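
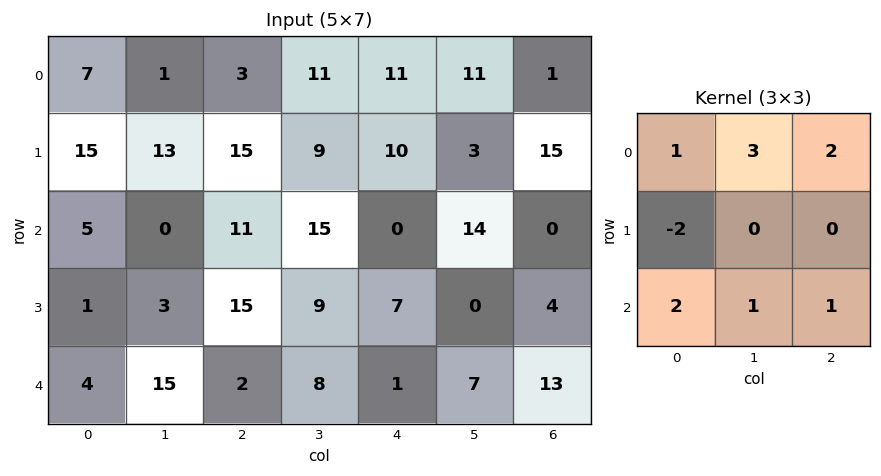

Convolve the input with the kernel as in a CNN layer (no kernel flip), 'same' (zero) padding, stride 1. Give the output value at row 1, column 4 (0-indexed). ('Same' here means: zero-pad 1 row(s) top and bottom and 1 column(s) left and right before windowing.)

The receptive field on the zero-padded input at this output position is [11 11 11 / 9 10 3 / 15 0 14]. Elementwise product with the kernel and sum: 11·1 + 11·3 + 11·2 + 9·-2 + 15·2 + 0·1 + 14·1.

92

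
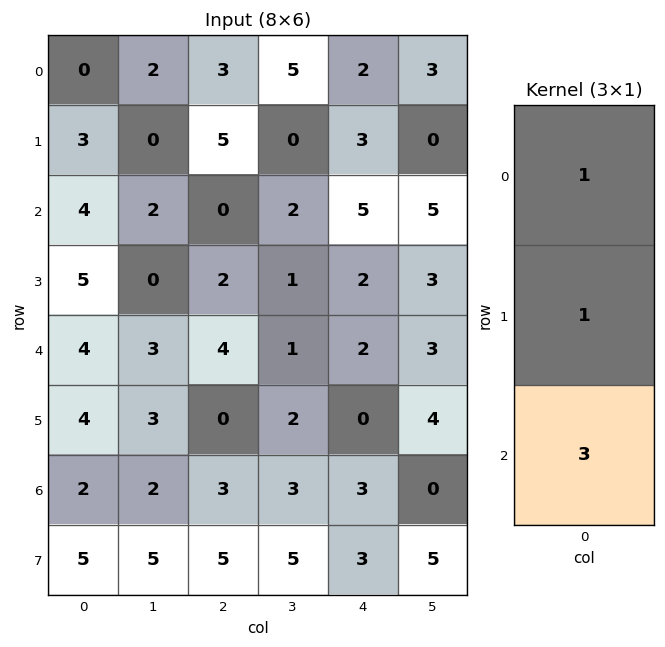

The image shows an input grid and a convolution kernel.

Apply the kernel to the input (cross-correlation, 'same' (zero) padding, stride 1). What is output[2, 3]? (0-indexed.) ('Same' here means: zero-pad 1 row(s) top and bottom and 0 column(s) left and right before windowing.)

5

The receptive field on the zero-padded input at this output position is [0 / 2 / 1]. Elementwise product with the kernel and sum: 0·1 + 2·1 + 1·3.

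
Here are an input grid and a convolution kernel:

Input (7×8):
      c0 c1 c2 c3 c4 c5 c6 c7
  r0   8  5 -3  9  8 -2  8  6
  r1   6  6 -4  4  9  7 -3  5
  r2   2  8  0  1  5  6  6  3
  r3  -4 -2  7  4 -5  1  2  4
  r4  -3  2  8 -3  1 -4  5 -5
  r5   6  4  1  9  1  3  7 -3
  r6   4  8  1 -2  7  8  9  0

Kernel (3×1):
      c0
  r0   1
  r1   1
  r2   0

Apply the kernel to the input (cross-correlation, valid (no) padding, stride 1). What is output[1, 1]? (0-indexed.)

The receptive field on the input at this output position is [6 / 8 / -2]. Elementwise product with the kernel and sum: 6·1 + 8·1.

14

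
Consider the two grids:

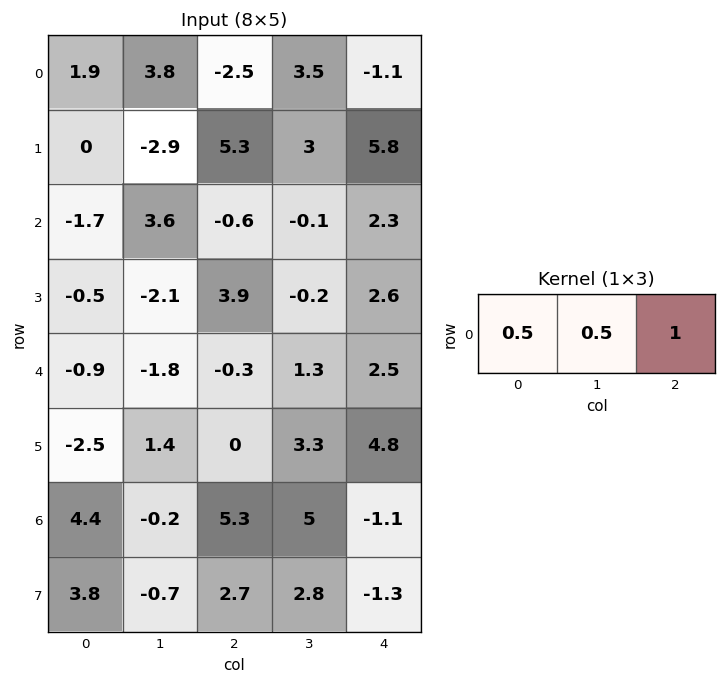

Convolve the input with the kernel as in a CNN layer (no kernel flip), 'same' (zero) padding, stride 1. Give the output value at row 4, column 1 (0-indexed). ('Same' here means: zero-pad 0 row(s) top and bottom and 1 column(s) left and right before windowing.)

-1.65

The receptive field on the zero-padded input at this output position is [-0.9 -1.8 -0.3]. Elementwise product with the kernel and sum: -0.9·0.5 + -1.8·0.5 + -0.3·1.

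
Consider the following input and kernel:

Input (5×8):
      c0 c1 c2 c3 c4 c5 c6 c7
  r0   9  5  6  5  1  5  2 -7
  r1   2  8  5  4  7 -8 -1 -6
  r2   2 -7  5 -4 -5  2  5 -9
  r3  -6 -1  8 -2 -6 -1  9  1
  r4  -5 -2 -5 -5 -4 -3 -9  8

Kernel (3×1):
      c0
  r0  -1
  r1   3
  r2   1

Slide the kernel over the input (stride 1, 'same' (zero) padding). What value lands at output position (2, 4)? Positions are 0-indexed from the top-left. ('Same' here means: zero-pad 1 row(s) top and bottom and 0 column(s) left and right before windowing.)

-28

The receptive field on the zero-padded input at this output position is [7 / -5 / -6]. Elementwise product with the kernel and sum: 7·-1 + -5·3 + -6·1.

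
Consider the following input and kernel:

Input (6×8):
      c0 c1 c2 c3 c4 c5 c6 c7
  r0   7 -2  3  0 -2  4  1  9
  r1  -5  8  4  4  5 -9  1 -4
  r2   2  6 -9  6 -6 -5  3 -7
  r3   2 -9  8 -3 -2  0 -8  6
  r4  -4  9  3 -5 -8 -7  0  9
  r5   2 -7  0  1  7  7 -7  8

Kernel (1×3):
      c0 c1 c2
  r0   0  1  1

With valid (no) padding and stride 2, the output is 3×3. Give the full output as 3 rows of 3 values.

1 -2 5
-3 0 -2
12 -13 -7

Output[0,0]: The receptive field on the input at this output position is [7 -2 3]. Elementwise product with the kernel and sum: -2·1 + 3·1.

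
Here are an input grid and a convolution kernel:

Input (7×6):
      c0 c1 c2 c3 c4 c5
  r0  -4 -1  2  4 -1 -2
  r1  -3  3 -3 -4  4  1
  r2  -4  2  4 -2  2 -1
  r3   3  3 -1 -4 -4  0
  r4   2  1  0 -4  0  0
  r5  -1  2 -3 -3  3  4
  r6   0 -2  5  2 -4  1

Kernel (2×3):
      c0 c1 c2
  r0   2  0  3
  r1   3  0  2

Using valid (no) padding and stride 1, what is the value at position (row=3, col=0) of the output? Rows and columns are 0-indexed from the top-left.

9

The receptive field on the input at this output position is [3 3 -1 / 2 1 0]. Elementwise product with the kernel and sum: 3·2 + -1·3 + 2·3 + 0·2.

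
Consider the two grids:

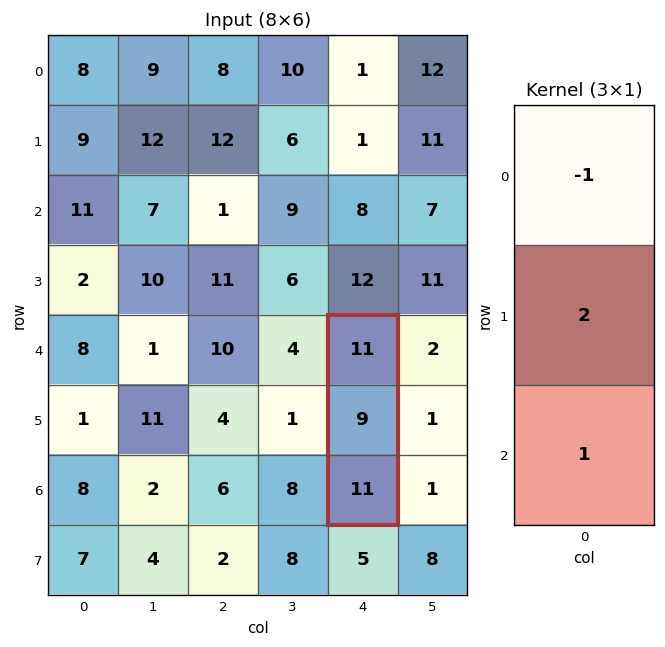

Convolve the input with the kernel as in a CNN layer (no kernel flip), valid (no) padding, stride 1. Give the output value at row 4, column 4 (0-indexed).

The receptive field on the input at this output position is [11 / 9 / 11]. Elementwise product with the kernel and sum: 11·-1 + 9·2 + 11·1.

18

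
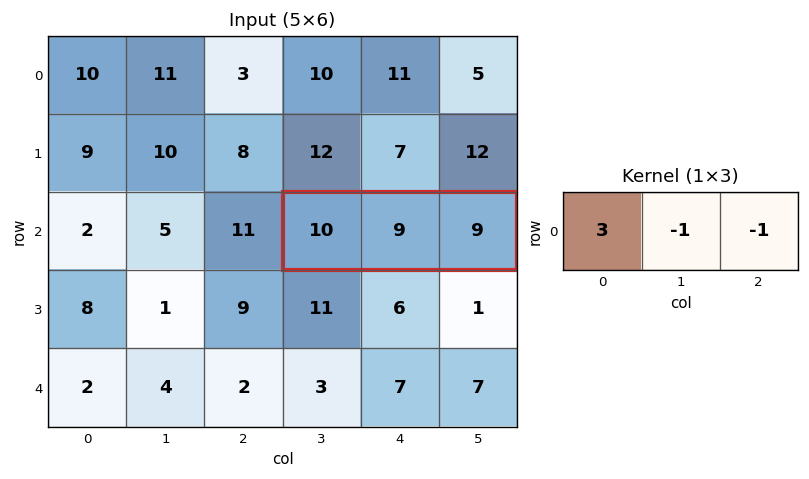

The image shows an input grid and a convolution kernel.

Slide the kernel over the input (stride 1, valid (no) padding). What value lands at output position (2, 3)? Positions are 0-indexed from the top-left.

12

The receptive field on the input at this output position is [10 9 9]. Elementwise product with the kernel and sum: 10·3 + 9·-1 + 9·-1.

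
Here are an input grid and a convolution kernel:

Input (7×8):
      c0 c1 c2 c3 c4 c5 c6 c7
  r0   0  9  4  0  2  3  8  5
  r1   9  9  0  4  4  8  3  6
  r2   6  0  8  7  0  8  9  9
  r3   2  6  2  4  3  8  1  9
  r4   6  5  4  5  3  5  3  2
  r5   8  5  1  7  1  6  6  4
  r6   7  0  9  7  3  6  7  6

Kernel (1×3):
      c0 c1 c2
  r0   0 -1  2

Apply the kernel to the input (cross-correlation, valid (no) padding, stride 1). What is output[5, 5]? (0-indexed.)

2

The receptive field on the input at this output position is [6 6 4]. Elementwise product with the kernel and sum: 6·-1 + 4·2.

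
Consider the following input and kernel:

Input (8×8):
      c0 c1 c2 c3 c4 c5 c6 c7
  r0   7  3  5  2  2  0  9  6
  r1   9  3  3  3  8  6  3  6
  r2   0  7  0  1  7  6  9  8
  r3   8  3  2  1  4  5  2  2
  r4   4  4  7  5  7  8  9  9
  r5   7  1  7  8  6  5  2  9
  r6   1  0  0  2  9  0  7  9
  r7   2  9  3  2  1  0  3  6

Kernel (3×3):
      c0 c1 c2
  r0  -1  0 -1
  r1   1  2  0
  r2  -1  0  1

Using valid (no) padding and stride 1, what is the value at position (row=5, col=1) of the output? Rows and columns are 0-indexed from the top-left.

-16

The receptive field on the input at this output position is [1 7 8 / 0 0 2 / 9 3 2]. Elementwise product with the kernel and sum: 1·-1 + 8·-1 + 0·1 + 0·2 + 9·-1 + 2·1.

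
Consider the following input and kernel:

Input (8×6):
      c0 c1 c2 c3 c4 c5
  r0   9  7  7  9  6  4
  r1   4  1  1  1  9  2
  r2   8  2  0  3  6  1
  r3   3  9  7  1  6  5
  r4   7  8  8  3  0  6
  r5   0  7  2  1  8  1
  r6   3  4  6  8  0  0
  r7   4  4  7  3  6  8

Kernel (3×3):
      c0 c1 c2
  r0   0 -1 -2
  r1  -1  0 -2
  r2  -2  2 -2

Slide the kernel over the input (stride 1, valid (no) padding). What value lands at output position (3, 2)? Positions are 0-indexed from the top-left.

The receptive field on the input at this output position is [7 1 6 / 8 3 0 / 2 1 8]. Elementwise product with the kernel and sum: 1·-1 + 6·-2 + 8·-1 + 0·-2 + 2·-2 + 1·2 + 8·-2.

-39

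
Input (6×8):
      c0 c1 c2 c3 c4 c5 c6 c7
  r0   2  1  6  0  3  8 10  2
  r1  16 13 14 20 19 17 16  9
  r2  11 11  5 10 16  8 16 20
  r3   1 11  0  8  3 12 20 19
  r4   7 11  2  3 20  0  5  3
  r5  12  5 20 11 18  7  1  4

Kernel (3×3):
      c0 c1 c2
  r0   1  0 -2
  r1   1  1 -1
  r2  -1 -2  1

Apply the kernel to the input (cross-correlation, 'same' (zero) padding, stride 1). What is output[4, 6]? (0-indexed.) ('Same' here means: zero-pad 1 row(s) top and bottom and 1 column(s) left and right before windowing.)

The receptive field on the zero-padded input at this output position is [12 20 19 / 0 5 3 / 7 1 4]. Elementwise product with the kernel and sum: 12·1 + 19·-2 + 0·1 + 5·1 + 3·-1 + 7·-1 + 1·-2 + 4·1.

-29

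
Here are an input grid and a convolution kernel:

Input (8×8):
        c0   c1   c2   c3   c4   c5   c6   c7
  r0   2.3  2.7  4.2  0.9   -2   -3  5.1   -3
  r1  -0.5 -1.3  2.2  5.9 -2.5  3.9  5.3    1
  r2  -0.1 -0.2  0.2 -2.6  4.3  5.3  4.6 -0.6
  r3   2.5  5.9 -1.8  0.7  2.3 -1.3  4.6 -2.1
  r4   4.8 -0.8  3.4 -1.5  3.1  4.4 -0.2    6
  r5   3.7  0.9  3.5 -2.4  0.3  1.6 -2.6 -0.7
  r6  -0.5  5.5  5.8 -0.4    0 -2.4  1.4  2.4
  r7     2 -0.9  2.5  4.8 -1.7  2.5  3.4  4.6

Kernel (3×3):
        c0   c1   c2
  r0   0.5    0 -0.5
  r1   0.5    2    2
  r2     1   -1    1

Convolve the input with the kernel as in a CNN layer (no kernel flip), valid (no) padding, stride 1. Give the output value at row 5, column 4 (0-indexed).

-1.35

The receptive field on the input at this output position is [0.3 1.6 -2.6 / 0 -2.4 1.4 / -1.7 2.5 3.4]. Elementwise product with the kernel and sum: 0.3·0.5 + -2.6·-0.5 + 0·0.5 + -2.4·2 + 1.4·2 + -1.7·1 + 2.5·-1 + 3.4·1.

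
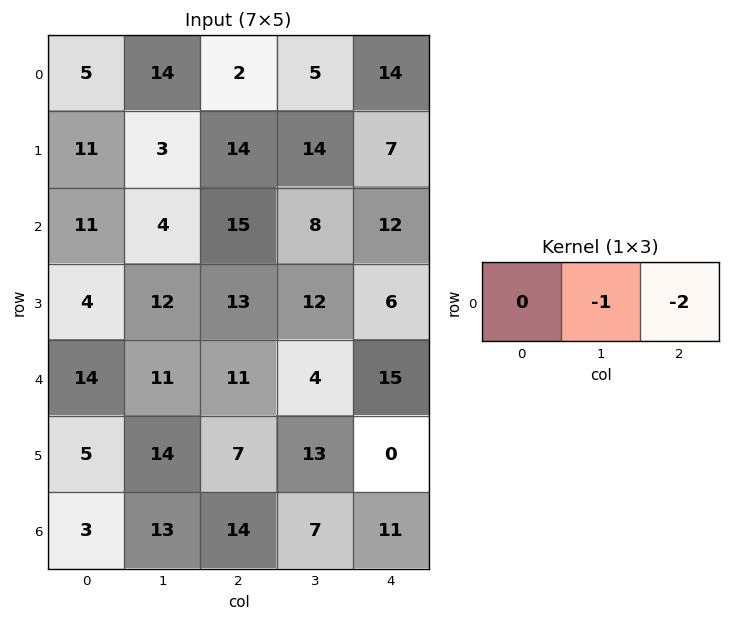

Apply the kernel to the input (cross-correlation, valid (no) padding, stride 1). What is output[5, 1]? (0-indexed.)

-33

The receptive field on the input at this output position is [14 7 13]. Elementwise product with the kernel and sum: 7·-1 + 13·-2.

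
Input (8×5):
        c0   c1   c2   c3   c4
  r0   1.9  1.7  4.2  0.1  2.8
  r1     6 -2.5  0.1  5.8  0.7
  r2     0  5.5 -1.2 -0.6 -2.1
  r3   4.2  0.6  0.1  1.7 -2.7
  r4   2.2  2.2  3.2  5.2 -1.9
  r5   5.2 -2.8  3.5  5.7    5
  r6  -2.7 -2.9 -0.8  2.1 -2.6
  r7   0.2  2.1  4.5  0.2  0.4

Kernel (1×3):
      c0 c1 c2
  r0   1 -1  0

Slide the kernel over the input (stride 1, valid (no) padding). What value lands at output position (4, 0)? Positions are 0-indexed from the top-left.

The receptive field on the input at this output position is [2.2 2.2 3.2]. Elementwise product with the kernel and sum: 2.2·1 + 2.2·-1.

0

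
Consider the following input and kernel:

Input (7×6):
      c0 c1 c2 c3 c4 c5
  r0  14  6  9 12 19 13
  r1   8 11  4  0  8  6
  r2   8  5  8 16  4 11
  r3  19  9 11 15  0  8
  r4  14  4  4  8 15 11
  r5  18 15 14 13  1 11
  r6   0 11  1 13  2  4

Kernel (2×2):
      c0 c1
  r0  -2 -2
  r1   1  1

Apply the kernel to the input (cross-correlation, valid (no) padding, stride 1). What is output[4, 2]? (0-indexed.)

3

The receptive field on the input at this output position is [4 8 / 14 13]. Elementwise product with the kernel and sum: 4·-2 + 8·-2 + 14·1 + 13·1.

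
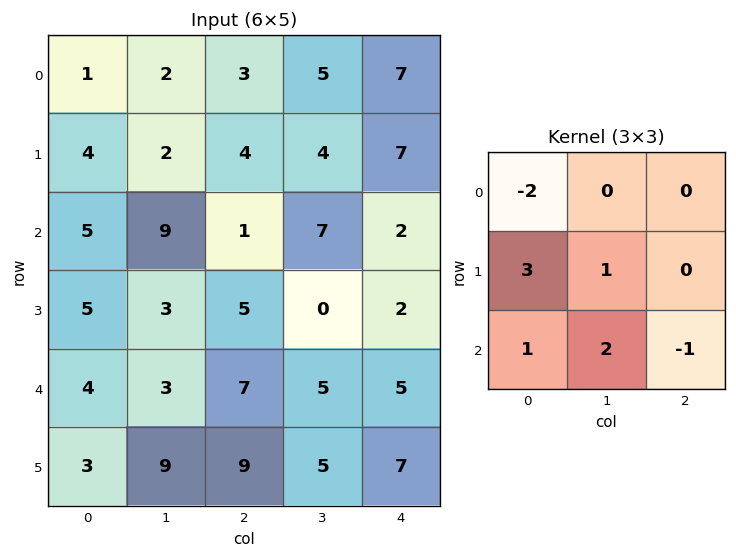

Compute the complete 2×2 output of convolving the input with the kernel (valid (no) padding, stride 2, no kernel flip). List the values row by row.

34 23
11 25

Output[0,0]: The receptive field on the input at this output position is [1 2 3 / 4 2 4 / 5 9 1]. Elementwise product with the kernel and sum: 1·-2 + 4·3 + 2·1 + 5·1 + 9·2 + 1·-1.
Output[0,1]: The receptive field on the input at this output position is [3 5 7 / 4 4 7 / 1 7 2]. Elementwise product with the kernel and sum: 3·-2 + 4·3 + 4·1 + 1·1 + 7·2 + 2·-1.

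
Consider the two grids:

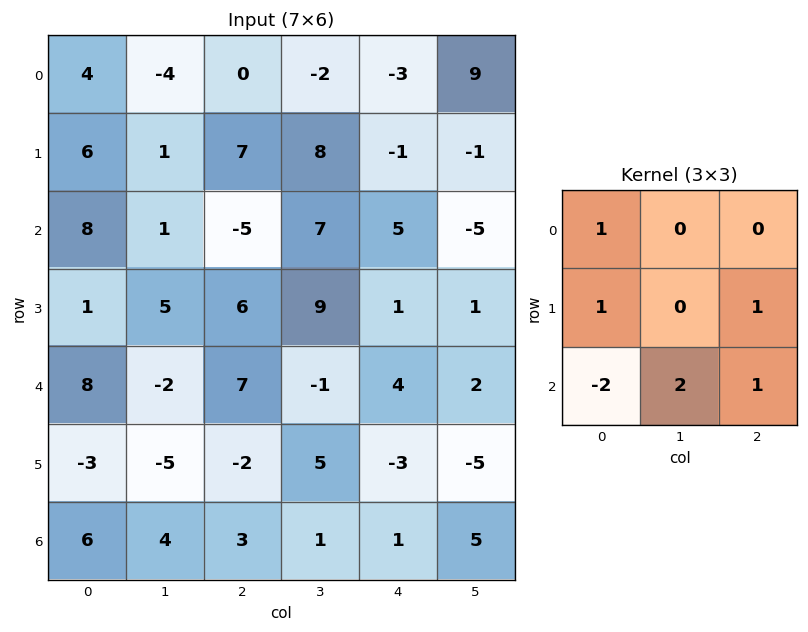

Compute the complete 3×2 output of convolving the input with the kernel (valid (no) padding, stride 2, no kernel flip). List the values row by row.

-2 35
2 -10
2 -1

Output[0,0]: The receptive field on the input at this output position is [4 -4 0 / 6 1 7 / 8 1 -5]. Elementwise product with the kernel and sum: 4·1 + 6·1 + 7·1 + 8·-2 + 1·2 + -5·1.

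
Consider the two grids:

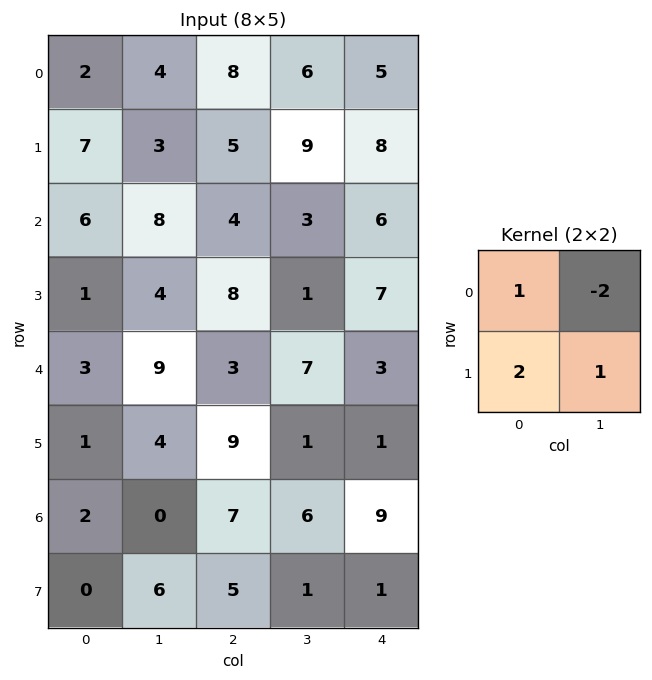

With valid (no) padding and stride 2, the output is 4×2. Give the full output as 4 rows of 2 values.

Output[0,0]: The receptive field on the input at this output position is [2 4 / 7 3]. Elementwise product with the kernel and sum: 2·1 + 4·-2 + 7·2 + 3·1.
Output[0,1]: The receptive field on the input at this output position is [8 6 / 5 9]. Elementwise product with the kernel and sum: 8·1 + 6·-2 + 5·2 + 9·1.

11 15
-4 15
-9 8
8 6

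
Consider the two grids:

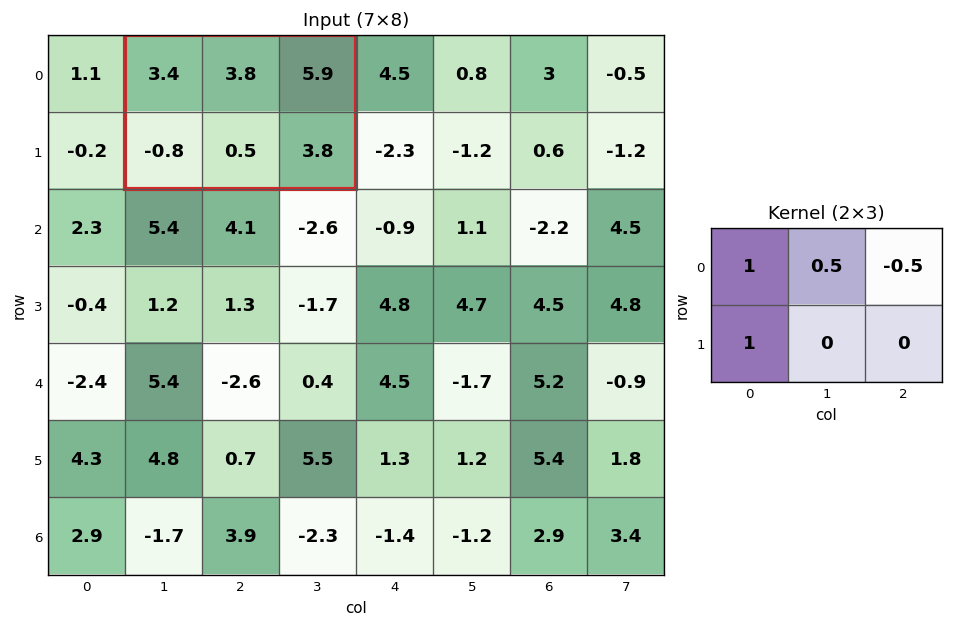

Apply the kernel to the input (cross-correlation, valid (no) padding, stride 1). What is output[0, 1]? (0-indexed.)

The receptive field on the input at this output position is [3.4 3.8 5.9 / -0.8 0.5 3.8]. Elementwise product with the kernel and sum: 3.4·1 + 3.8·0.5 + 5.9·-0.5 + -0.8·1.

1.55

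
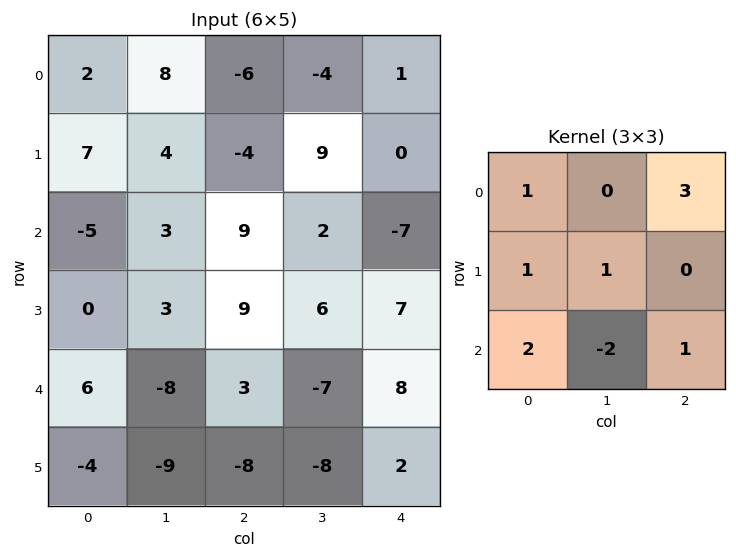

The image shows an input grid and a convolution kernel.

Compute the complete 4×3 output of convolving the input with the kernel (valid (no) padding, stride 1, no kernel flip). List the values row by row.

Output[0,0]: The receptive field on the input at this output position is [2 8 -6 / 7 4 -4 / -5 3 9]. Elementwise product with the kernel and sum: 2·1 + -6·3 + 7·1 + 4·1 + -5·2 + 3·-2 + 9·1.

-12 -14 9
-4 37 20
56 -8 31
27 6 28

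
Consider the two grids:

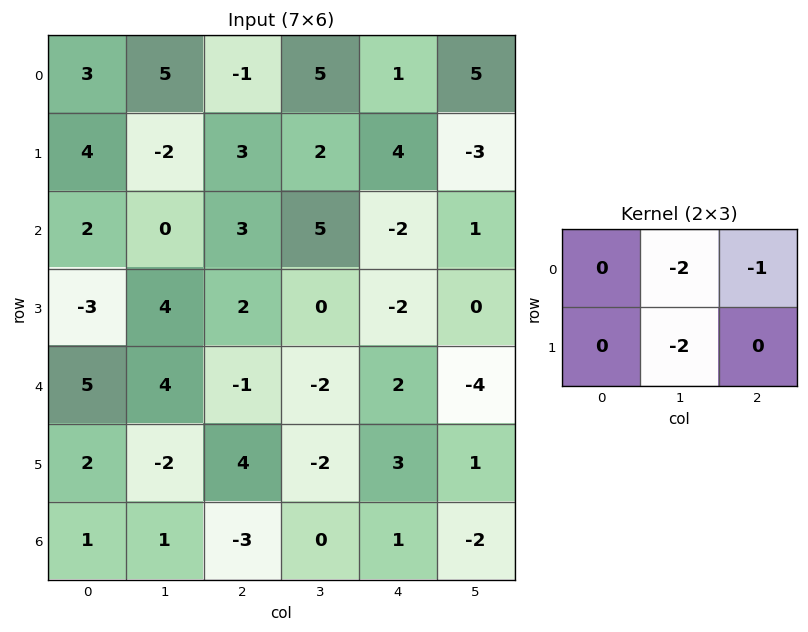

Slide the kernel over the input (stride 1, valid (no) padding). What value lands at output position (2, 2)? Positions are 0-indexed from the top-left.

The receptive field on the input at this output position is [3 5 -2 / 2 0 -2]. Elementwise product with the kernel and sum: 5·-2 + -2·-1 + 0·-2.

-8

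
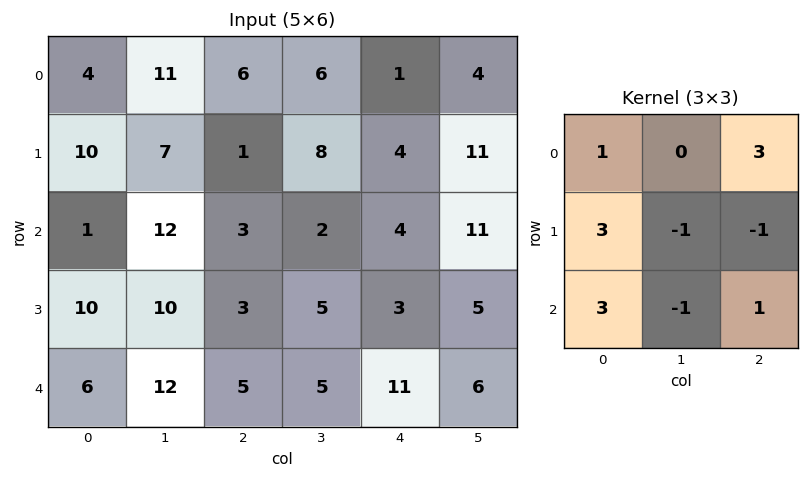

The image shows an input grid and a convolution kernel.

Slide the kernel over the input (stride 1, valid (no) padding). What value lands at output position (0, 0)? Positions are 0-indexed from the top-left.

The receptive field on the input at this output position is [4 11 6 / 10 7 1 / 1 12 3]. Elementwise product with the kernel and sum: 4·1 + 6·3 + 10·3 + 7·-1 + 1·-1 + 1·3 + 12·-1 + 3·1.

38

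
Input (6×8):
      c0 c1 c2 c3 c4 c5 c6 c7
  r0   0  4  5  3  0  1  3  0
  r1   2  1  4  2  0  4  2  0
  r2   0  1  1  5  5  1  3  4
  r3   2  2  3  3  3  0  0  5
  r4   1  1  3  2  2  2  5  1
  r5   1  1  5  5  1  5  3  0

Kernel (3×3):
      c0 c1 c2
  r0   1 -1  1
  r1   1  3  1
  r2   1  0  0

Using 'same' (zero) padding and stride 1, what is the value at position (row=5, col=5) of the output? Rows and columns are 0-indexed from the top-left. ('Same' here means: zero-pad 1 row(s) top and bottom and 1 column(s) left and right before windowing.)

The receptive field on the zero-padded input at this output position is [2 2 5 / 1 5 3 / 0 0 0]. Elementwise product with the kernel and sum: 2·1 + 2·-1 + 5·1 + 1·1 + 5·3 + 3·1 + 0·1.

24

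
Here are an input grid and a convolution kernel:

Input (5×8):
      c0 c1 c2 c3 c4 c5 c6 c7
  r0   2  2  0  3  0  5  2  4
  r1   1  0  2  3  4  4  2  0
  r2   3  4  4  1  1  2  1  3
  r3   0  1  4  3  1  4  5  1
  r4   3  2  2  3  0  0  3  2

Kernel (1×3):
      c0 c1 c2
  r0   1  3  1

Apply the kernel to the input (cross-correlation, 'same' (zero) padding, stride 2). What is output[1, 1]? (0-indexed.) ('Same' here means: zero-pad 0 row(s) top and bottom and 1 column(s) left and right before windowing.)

17

The receptive field on the zero-padded input at this output position is [4 4 1]. Elementwise product with the kernel and sum: 4·1 + 4·3 + 1·1.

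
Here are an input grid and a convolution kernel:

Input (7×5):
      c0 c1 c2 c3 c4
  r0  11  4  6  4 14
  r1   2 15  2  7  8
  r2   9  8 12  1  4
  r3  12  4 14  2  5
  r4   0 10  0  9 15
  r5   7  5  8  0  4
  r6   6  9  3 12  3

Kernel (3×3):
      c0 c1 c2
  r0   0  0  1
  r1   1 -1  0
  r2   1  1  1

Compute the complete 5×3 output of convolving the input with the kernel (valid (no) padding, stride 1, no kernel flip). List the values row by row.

Output[0,0]: The receptive field on the input at this output position is [11 4 6 / 2 15 2 / 9 8 12]. Elementwise product with the kernel and sum: 6·1 + 2·1 + 15·-1 + 9·1 + 8·1 + 12·1.
Output[0,1]: The receptive field on the input at this output position is [4 6 4 / 15 2 7 / 8 12 1]. Elementwise product with the kernel and sum: 4·1 + 15·1 + 2·-1 + 8·1 + 12·1 + 1·1.

22 38 26
33 23 40
30 10 40
24 25 8
20 30 41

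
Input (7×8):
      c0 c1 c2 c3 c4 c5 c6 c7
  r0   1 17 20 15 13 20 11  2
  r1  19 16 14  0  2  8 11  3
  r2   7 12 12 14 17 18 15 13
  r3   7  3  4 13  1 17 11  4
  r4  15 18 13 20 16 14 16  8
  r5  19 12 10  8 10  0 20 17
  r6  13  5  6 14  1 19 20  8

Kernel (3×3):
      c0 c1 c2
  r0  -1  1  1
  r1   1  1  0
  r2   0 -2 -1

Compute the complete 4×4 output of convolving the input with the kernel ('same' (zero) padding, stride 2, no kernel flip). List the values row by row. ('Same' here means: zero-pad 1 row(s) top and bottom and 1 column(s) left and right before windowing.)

-53 9 16 6
25 1 22 13
-25 17 21 -29
44 17 17 76

Output[0,0]: The receptive field on the zero-padded input at this output position is [0 0 0 / 0 1 17 / 0 19 16]. Elementwise product with the kernel and sum: 0·-1 + 0·1 + 0·1 + 0·1 + 1·1 + 19·-2 + 16·-1.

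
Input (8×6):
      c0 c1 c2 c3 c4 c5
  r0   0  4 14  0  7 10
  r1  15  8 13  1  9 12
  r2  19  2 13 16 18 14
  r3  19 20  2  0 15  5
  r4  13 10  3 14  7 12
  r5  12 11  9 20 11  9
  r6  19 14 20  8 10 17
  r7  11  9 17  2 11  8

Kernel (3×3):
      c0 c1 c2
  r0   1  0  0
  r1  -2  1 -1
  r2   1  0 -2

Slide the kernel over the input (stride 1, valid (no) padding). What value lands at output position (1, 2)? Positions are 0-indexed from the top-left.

The receptive field on the input at this output position is [13 1 9 / 13 16 18 / 2 0 15]. Elementwise product with the kernel and sum: 13·1 + 13·-2 + 16·1 + 18·-1 + 2·1 + 15·-2.

-43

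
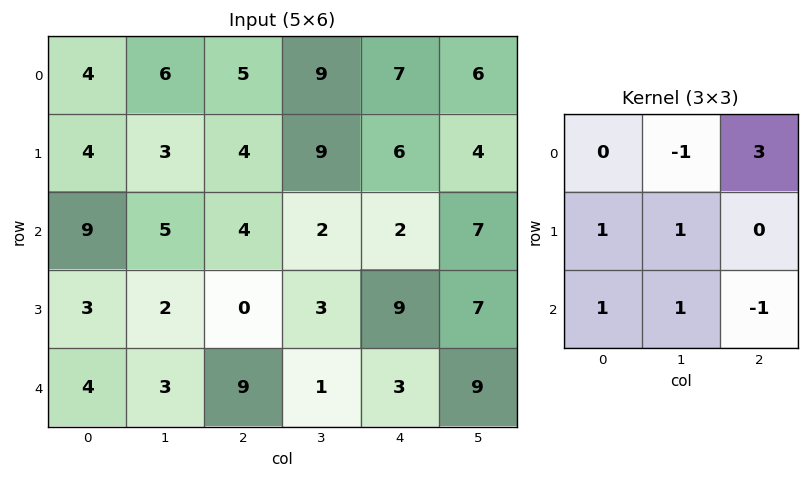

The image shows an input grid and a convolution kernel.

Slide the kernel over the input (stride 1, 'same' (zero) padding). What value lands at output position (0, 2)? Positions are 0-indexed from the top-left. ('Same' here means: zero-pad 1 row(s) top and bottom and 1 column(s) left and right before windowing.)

The receptive field on the zero-padded input at this output position is [0 0 0 / 6 5 9 / 3 4 9]. Elementwise product with the kernel and sum: 0·-1 + 0·3 + 6·1 + 5·1 + 3·1 + 4·1 + 9·-1.

9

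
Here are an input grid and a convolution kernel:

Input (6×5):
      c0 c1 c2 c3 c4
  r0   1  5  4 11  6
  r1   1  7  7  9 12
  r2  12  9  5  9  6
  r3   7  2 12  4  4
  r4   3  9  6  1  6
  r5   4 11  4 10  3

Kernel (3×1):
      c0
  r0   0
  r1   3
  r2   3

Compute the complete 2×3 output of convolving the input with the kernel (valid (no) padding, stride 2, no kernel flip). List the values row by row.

Output[0,0]: The receptive field on the input at this output position is [1 / 1 / 12]. Elementwise product with the kernel and sum: 1·3 + 12·3.
Output[0,1]: The receptive field on the input at this output position is [4 / 7 / 5]. Elementwise product with the kernel and sum: 7·3 + 5·3.

39 36 54
30 54 30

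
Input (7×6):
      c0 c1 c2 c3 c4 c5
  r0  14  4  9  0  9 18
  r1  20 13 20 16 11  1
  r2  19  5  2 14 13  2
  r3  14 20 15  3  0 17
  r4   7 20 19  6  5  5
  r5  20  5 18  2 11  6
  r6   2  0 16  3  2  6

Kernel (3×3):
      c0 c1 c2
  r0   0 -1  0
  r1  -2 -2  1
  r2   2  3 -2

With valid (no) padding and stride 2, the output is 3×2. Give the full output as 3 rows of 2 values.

-1 -41
-22 -4
-80 2

Output[0,0]: The receptive field on the input at this output position is [14 4 9 / 20 13 20 / 19 5 2]. Elementwise product with the kernel and sum: 4·-1 + 20·-2 + 13·-2 + 20·1 + 19·2 + 5·3 + 2·-2.
Output[0,1]: The receptive field on the input at this output position is [9 0 9 / 20 16 11 / 2 14 13]. Elementwise product with the kernel and sum: 0·-1 + 20·-2 + 16·-2 + 11·1 + 2·2 + 14·3 + 13·-2.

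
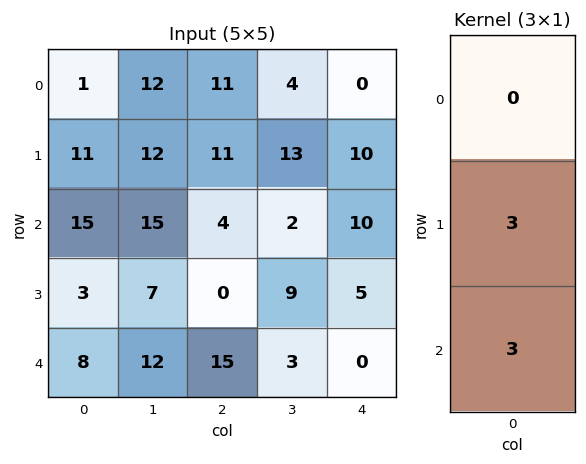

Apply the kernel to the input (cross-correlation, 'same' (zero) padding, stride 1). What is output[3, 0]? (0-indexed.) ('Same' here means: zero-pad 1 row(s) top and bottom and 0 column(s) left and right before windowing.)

33

The receptive field on the zero-padded input at this output position is [15 / 3 / 8]. Elementwise product with the kernel and sum: 3·3 + 8·3.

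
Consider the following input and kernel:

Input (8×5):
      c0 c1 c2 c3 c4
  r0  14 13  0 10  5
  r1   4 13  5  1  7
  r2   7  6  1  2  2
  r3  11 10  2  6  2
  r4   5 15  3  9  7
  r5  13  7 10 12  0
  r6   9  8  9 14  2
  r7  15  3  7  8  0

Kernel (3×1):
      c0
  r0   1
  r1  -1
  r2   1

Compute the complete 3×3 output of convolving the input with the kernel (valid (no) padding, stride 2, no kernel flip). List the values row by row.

Output[0,0]: The receptive field on the input at this output position is [14 / 4 / 7]. Elementwise product with the kernel and sum: 14·1 + 4·-1 + 7·1.

17 -4 0
1 2 7
1 2 9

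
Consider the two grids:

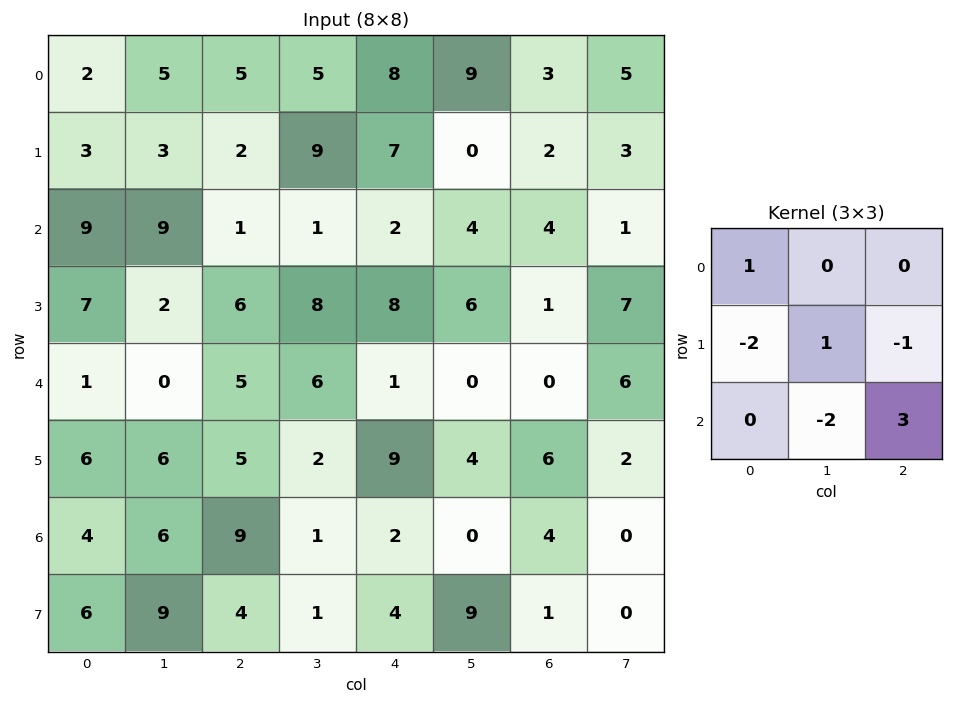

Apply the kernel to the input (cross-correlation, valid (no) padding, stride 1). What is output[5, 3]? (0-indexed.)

The receptive field on the input at this output position is [2 9 4 / 1 2 0 / 1 4 9]. Elementwise product with the kernel and sum: 2·1 + 1·-2 + 2·1 + 0·-1 + 4·-2 + 9·3.

21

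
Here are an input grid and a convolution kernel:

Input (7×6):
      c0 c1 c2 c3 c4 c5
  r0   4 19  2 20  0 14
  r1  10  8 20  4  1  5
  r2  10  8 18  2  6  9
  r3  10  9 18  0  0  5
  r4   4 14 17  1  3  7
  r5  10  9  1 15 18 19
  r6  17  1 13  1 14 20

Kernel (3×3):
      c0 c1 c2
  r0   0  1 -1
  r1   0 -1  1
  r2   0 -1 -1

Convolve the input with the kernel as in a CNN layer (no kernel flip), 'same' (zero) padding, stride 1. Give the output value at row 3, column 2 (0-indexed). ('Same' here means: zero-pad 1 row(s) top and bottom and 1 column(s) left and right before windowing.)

-20

The receptive field on the zero-padded input at this output position is [8 18 2 / 9 18 0 / 14 17 1]. Elementwise product with the kernel and sum: 18·1 + 2·-1 + 18·-1 + 0·1 + 17·-1 + 1·-1.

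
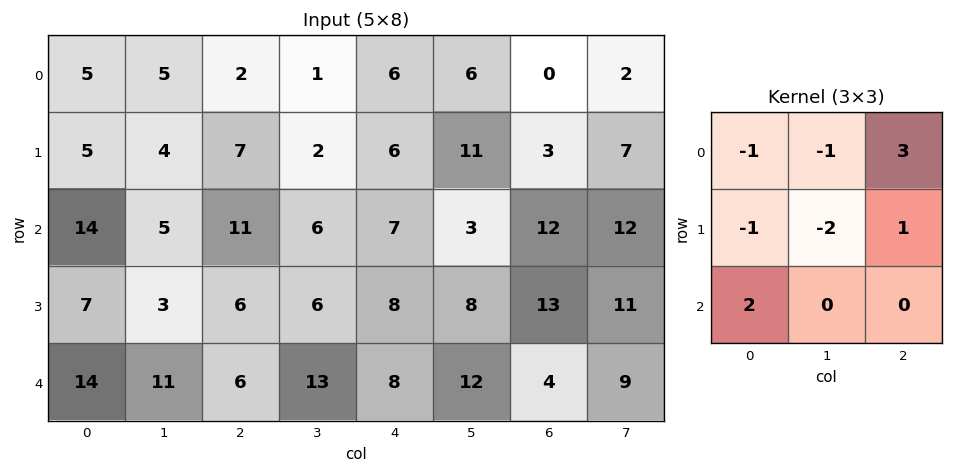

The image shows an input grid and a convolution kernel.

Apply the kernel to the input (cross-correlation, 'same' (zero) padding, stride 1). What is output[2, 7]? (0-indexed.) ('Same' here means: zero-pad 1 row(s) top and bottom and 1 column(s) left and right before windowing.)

The receptive field on the zero-padded input at this output position is [3 7 0 / 12 12 0 / 13 11 0]. Elementwise product with the kernel and sum: 3·-1 + 7·-1 + 0·3 + 12·-1 + 12·-2 + 0·1 + 13·2.

-20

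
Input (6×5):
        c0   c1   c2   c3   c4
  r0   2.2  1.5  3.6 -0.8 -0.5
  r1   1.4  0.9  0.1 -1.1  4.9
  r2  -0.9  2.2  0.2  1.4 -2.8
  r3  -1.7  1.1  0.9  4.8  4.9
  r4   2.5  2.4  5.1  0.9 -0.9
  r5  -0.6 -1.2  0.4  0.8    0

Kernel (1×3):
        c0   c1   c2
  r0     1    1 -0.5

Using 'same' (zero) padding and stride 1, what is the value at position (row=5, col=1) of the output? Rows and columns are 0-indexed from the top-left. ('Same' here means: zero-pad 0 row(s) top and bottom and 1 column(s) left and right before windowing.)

-2

The receptive field on the zero-padded input at this output position is [-0.6 -1.2 0.4]. Elementwise product with the kernel and sum: -0.6·1 + -1.2·1 + 0.4·-0.5.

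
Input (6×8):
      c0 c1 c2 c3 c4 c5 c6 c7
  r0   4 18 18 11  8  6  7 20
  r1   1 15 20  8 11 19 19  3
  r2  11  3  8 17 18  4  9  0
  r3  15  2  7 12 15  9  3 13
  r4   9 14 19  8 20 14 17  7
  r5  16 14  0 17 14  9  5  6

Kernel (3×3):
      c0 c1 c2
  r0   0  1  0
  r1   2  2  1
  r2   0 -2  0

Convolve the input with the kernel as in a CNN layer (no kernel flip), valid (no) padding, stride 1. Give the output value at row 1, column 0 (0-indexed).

47

The receptive field on the input at this output position is [1 15 20 / 11 3 8 / 15 2 7]. Elementwise product with the kernel and sum: 15·1 + 11·2 + 3·2 + 8·1 + 2·-2.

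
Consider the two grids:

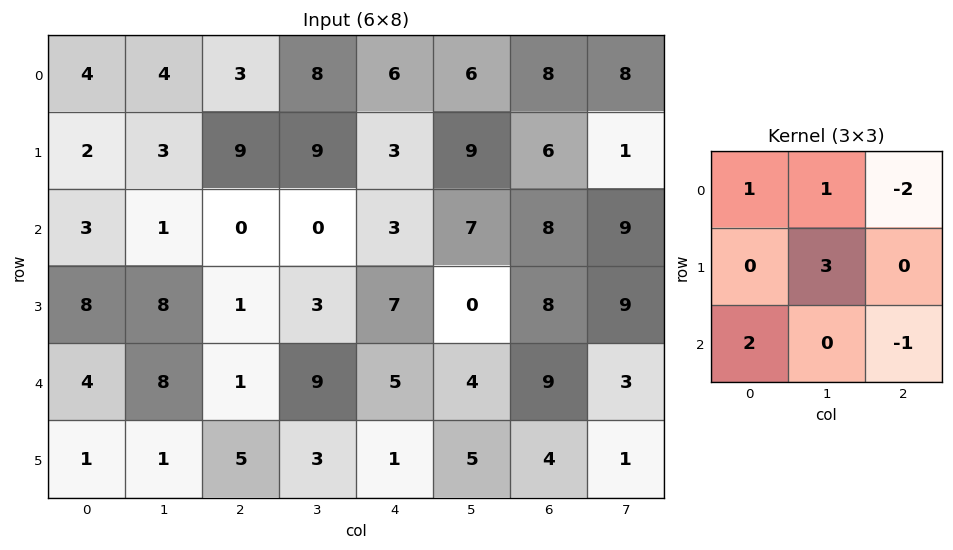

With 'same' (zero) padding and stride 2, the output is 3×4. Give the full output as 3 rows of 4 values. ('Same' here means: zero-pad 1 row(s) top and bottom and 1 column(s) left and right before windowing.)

Output[0,0]: The receptive field on the zero-padded input at this output position is [0 0 0 / 0 4 4 / 0 2 3]. Elementwise product with the kernel and sum: 0·1 + 0·1 + 0·-2 + 4·3 + 0·2 + 3·-1.
Output[0,1]: The receptive field on the zero-padded input at this output position is [0 0 0 / 4 3 8 / 3 9 9]. Elementwise product with the kernel and sum: 0·1 + 0·1 + 0·-2 + 3·3 + 3·2 + 9·-1.

9 6 27 41
-3 7 9 28
3 5 26 26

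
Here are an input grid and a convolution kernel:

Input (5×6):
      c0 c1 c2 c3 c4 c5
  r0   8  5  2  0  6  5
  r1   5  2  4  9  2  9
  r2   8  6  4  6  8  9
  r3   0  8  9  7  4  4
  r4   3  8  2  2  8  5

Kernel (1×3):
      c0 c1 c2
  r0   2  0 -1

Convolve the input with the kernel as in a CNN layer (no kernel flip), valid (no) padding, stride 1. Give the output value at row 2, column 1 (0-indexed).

6

The receptive field on the input at this output position is [6 4 6]. Elementwise product with the kernel and sum: 6·2 + 6·-1.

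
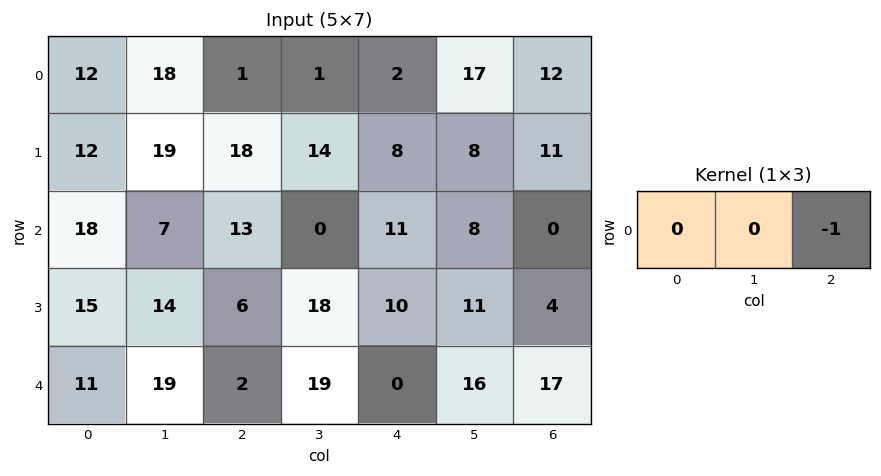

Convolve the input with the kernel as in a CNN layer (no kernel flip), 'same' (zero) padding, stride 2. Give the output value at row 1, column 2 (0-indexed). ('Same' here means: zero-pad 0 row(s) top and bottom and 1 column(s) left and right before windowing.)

-8

The receptive field on the zero-padded input at this output position is [0 11 8]. Elementwise product with the kernel and sum: 8·-1.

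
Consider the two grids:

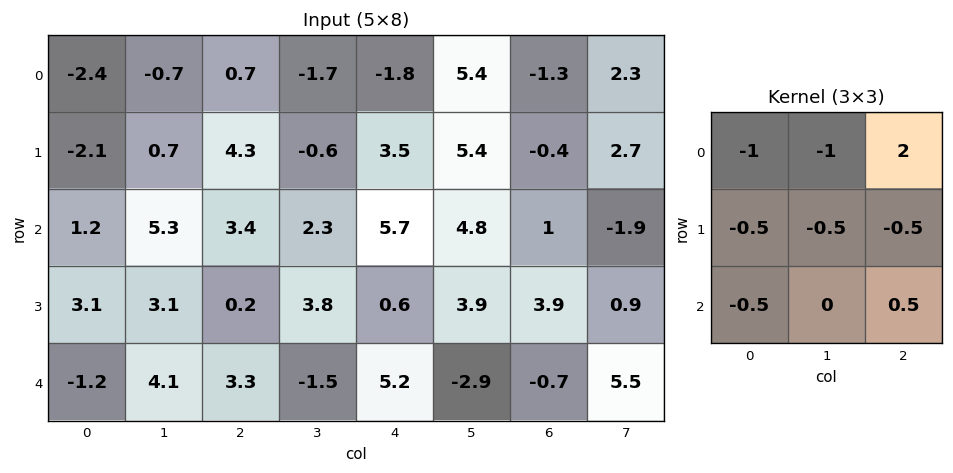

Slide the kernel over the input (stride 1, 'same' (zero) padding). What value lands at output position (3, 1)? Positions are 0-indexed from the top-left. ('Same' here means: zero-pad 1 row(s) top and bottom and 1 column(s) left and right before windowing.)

The receptive field on the zero-padded input at this output position is [1.2 5.3 3.4 / 3.1 3.1 0.2 / -1.2 4.1 3.3]. Elementwise product with the kernel and sum: 1.2·-1 + 5.3·-1 + 3.4·2 + 3.1·-0.5 + 3.1·-0.5 + 0.2·-0.5 + -1.2·-0.5 + 3.3·0.5.

-0.65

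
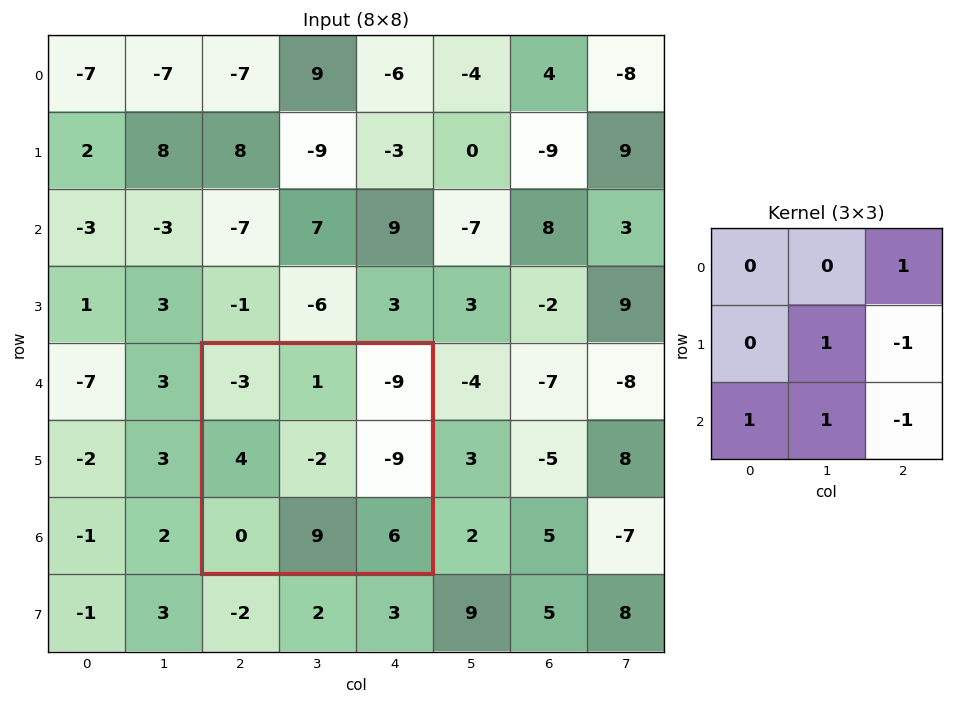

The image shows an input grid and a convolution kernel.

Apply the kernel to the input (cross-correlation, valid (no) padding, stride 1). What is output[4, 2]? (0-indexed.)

1

The receptive field on the input at this output position is [-3 1 -9 / 4 -2 -9 / 0 9 6]. Elementwise product with the kernel and sum: -9·1 + -2·1 + -9·-1 + 0·1 + 9·1 + 6·-1.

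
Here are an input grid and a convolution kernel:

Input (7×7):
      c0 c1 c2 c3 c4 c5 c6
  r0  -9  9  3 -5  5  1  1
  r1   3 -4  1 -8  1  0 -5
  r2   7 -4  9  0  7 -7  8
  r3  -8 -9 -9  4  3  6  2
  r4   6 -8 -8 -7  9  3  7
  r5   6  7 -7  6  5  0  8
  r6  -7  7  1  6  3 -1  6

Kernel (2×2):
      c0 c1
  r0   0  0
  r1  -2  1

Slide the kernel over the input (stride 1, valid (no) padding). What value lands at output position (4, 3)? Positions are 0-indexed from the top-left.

-7

The receptive field on the input at this output position is [-7 9 / 6 5]. Elementwise product with the kernel and sum: 6·-2 + 5·1.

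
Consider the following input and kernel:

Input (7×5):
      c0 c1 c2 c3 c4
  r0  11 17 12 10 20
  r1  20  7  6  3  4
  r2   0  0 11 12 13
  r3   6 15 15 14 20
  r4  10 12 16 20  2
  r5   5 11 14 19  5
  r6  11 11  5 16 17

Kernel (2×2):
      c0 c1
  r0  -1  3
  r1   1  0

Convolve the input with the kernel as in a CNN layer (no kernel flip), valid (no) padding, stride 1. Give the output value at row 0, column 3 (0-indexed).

53

The receptive field on the input at this output position is [10 20 / 3 4]. Elementwise product with the kernel and sum: 10·-1 + 20·3 + 3·1.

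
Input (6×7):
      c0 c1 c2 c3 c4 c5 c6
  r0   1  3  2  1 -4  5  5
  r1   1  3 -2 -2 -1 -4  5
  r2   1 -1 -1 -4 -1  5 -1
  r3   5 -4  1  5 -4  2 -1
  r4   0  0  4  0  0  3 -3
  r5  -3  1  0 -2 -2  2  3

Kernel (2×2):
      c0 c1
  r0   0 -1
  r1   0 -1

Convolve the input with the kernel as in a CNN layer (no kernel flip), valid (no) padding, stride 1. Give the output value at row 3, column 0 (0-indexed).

4

The receptive field on the input at this output position is [5 -4 / 0 0]. Elementwise product with the kernel and sum: -4·-1 + 0·-1.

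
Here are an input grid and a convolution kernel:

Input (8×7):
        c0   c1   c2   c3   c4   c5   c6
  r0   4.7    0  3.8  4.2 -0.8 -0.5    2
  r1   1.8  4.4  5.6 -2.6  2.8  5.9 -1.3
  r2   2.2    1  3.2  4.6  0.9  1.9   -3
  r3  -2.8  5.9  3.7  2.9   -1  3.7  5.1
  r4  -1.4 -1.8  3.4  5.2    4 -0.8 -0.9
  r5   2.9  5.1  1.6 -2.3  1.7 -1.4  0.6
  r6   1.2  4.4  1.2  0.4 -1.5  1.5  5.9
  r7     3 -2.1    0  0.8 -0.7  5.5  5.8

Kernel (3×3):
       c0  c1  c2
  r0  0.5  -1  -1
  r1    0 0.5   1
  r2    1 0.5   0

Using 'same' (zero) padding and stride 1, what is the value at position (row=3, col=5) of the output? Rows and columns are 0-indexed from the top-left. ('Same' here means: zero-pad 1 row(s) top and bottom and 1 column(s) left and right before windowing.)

12.1

The receptive field on the zero-padded input at this output position is [0.9 1.9 -3 / -1 3.7 5.1 / 4 -0.8 -0.9]. Elementwise product with the kernel and sum: 0.9·0.5 + 1.9·-1 + -3·-1 + 3.7·0.5 + 5.1·1 + 4·1 + -0.8·0.5.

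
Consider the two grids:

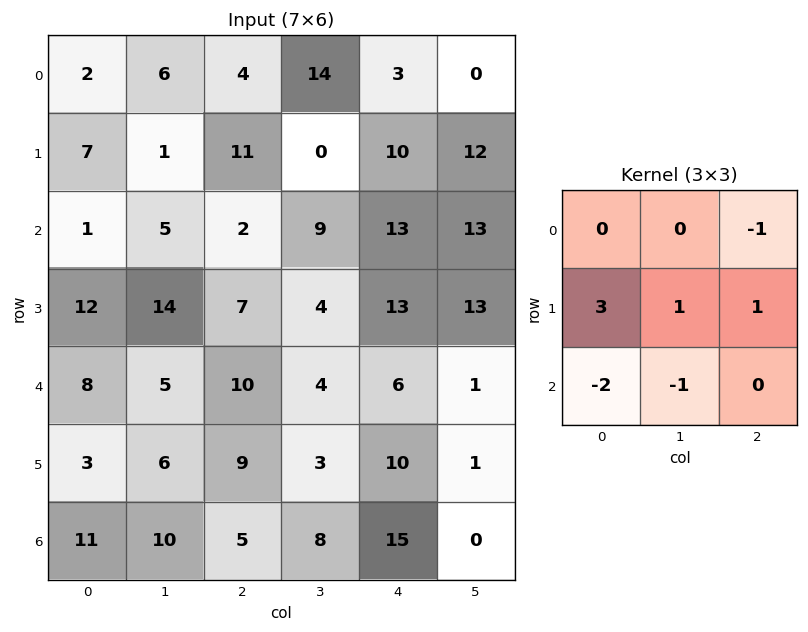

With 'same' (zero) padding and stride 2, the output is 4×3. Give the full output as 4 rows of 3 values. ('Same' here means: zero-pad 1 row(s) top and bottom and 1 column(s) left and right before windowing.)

Output[0,0]: The receptive field on the zero-padded input at this output position is [0 0 0 / 0 2 6 / 0 7 1]. Elementwise product with the kernel and sum: 0·-1 + 0·3 + 2·1 + 6·1 + 0·-2 + 7·-1.

1 23 35
-7 -9 20
-4 4 -10
15 40 38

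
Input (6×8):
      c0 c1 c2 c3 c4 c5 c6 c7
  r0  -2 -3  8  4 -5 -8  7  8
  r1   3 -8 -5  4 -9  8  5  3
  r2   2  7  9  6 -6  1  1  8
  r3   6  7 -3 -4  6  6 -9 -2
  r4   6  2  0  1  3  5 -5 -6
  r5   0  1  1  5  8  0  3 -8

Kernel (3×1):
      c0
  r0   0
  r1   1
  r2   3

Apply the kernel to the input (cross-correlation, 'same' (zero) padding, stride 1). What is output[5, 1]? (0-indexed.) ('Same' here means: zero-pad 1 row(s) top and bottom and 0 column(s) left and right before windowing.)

1

The receptive field on the zero-padded input at this output position is [2 / 1 / 0]. Elementwise product with the kernel and sum: 1·1 + 0·3.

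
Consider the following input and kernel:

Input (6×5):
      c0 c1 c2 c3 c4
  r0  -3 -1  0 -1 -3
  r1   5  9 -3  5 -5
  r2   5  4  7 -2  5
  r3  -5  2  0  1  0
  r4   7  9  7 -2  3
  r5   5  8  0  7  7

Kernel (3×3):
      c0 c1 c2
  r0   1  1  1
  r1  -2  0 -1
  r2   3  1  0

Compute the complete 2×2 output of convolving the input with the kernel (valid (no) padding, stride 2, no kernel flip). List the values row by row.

Output[0,0]: The receptive field on the input at this output position is [-3 -1 0 / 5 9 -3 / 5 4 7]. Elementwise product with the kernel and sum: -3·1 + -1·1 + 0·1 + 5·-2 + -3·-1 + 5·3 + 4·1.

8 26
56 29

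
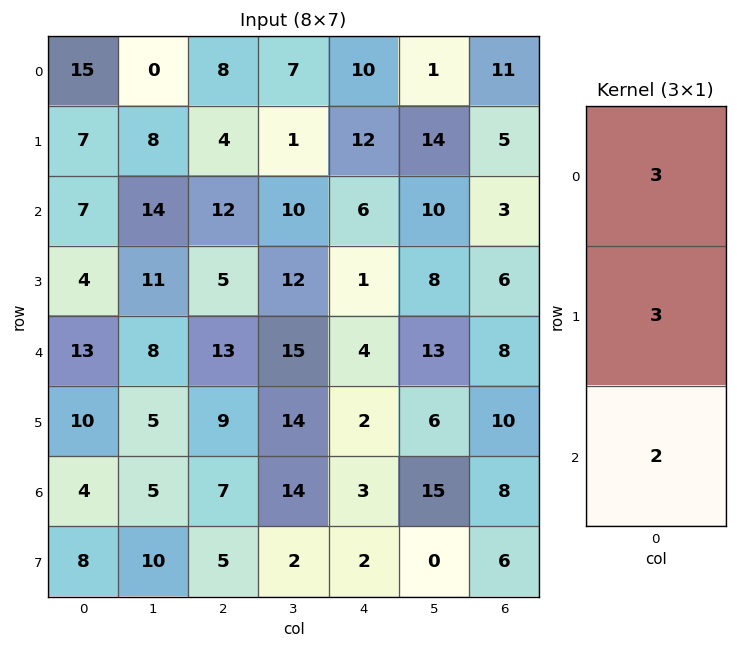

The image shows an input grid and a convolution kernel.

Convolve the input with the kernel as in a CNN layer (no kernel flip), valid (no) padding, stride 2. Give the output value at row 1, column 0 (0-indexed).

The receptive field on the input at this output position is [7 / 4 / 13]. Elementwise product with the kernel and sum: 7·3 + 4·3 + 13·2.

59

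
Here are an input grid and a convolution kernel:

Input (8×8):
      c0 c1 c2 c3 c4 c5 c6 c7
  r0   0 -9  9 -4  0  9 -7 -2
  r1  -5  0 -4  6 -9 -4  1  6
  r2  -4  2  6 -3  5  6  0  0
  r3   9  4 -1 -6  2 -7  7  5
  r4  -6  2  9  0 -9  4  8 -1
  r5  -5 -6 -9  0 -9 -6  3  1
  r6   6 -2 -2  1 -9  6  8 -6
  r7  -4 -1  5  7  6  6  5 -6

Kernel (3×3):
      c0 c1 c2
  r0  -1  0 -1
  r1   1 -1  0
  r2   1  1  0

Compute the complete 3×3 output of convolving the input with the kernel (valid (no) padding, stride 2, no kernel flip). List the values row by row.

-16 -16 13
-1 3 -1
2 -10 -5

Output[0,0]: The receptive field on the input at this output position is [0 -9 9 / -5 0 -4 / -4 2 6]. Elementwise product with the kernel and sum: 0·-1 + 9·-1 + -5·1 + 0·-1 + -4·1 + 2·1.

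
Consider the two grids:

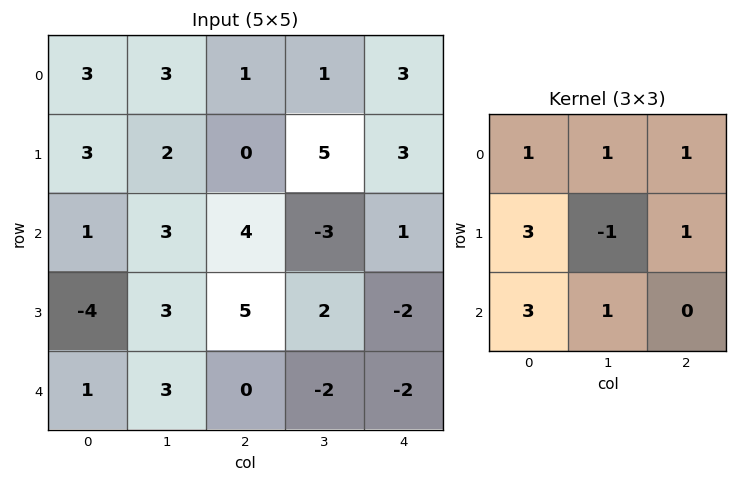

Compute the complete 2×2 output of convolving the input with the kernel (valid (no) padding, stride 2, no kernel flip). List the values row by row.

20 12
4 11

Output[0,0]: The receptive field on the input at this output position is [3 3 1 / 3 2 0 / 1 3 4]. Elementwise product with the kernel and sum: 3·1 + 3·1 + 1·1 + 3·3 + 2·-1 + 0·1 + 1·3 + 3·1.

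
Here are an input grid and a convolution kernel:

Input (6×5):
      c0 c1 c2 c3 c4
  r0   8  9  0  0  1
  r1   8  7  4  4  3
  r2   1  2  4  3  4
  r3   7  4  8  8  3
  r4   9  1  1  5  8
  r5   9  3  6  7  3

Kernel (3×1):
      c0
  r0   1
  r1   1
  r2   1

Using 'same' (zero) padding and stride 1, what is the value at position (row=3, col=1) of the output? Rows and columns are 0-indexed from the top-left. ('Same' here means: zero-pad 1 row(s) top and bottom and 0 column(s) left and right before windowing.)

The receptive field on the zero-padded input at this output position is [2 / 4 / 1]. Elementwise product with the kernel and sum: 2·1 + 4·1 + 1·1.

7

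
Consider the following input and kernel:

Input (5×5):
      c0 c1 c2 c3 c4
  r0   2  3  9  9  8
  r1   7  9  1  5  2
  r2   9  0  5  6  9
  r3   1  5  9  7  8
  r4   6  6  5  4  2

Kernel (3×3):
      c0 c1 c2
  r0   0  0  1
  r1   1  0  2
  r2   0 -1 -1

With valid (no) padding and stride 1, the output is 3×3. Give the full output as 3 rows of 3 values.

13 17 -2
6 1 10
13 16 28

Output[0,0]: The receptive field on the input at this output position is [2 3 9 / 7 9 1 / 9 0 5]. Elementwise product with the kernel and sum: 9·1 + 7·1 + 1·2 + 0·-1 + 5·-1.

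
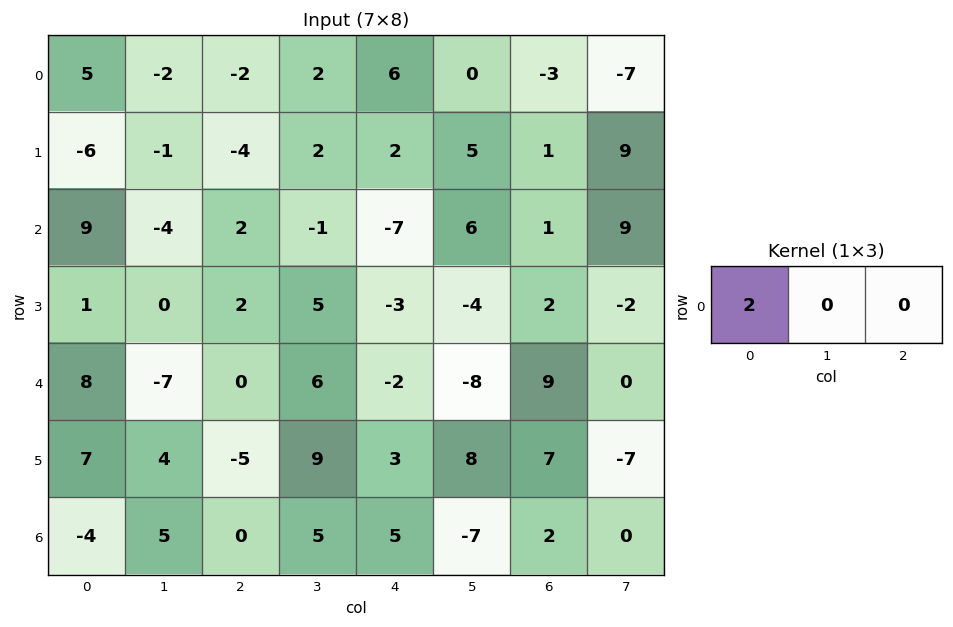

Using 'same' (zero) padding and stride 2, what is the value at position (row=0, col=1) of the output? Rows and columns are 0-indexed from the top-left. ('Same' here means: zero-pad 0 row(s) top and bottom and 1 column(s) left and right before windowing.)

-4

The receptive field on the zero-padded input at this output position is [-2 -2 2]. Elementwise product with the kernel and sum: -2·2.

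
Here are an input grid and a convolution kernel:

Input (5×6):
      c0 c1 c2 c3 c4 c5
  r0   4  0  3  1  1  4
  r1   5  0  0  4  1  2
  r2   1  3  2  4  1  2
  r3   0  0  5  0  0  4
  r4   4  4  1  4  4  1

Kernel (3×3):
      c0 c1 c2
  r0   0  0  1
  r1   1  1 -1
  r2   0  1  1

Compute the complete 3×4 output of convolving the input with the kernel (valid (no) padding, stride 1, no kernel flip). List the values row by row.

13 3 9 10
7 10 6 9
2 14 14 3

Output[0,0]: The receptive field on the input at this output position is [4 0 3 / 5 0 0 / 1 3 2]. Elementwise product with the kernel and sum: 3·1 + 5·1 + 0·1 + 0·-1 + 3·1 + 2·1.
Output[0,1]: The receptive field on the input at this output position is [0 3 1 / 0 0 4 / 3 2 4]. Elementwise product with the kernel and sum: 1·1 + 0·1 + 0·1 + 4·-1 + 2·1 + 4·1.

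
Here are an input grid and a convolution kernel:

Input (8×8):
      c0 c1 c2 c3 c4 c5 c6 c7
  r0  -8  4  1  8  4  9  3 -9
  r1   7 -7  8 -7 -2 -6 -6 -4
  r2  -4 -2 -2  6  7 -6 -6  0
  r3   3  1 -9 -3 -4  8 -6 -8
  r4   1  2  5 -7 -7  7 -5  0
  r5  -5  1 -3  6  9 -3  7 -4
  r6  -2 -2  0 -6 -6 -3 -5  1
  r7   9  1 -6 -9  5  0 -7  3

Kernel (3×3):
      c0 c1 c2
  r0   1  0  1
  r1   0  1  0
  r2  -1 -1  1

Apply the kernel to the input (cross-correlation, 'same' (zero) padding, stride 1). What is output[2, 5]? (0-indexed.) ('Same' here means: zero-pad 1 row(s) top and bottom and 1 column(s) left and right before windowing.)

The receptive field on the zero-padded input at this output position is [-2 -6 -6 / 7 -6 -6 / -4 8 -6]. Elementwise product with the kernel and sum: -2·1 + -6·1 + -6·1 + -4·-1 + 8·-1 + -6·1.

-24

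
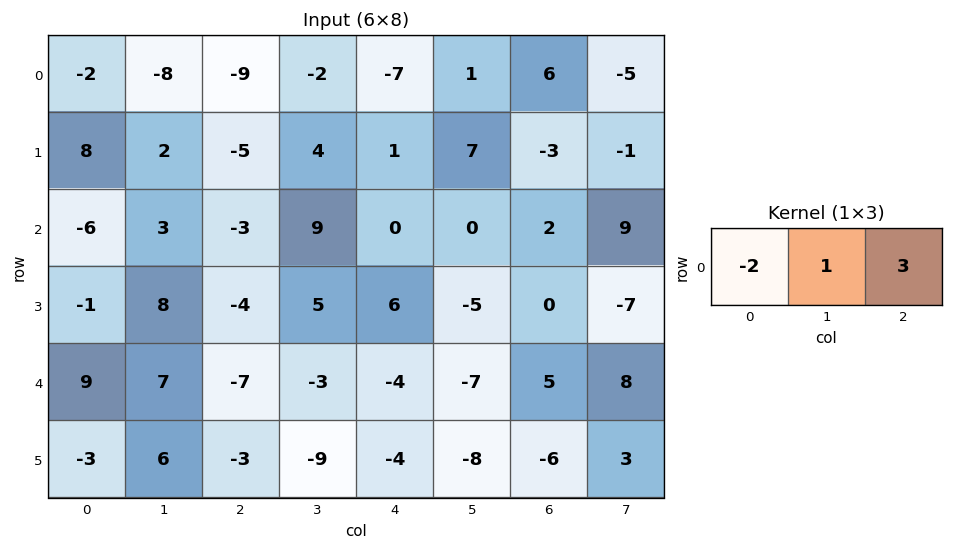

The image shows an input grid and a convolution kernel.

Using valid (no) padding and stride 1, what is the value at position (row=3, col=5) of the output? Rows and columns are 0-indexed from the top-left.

The receptive field on the input at this output position is [-5 0 -7]. Elementwise product with the kernel and sum: -5·-2 + 0·1 + -7·3.

-11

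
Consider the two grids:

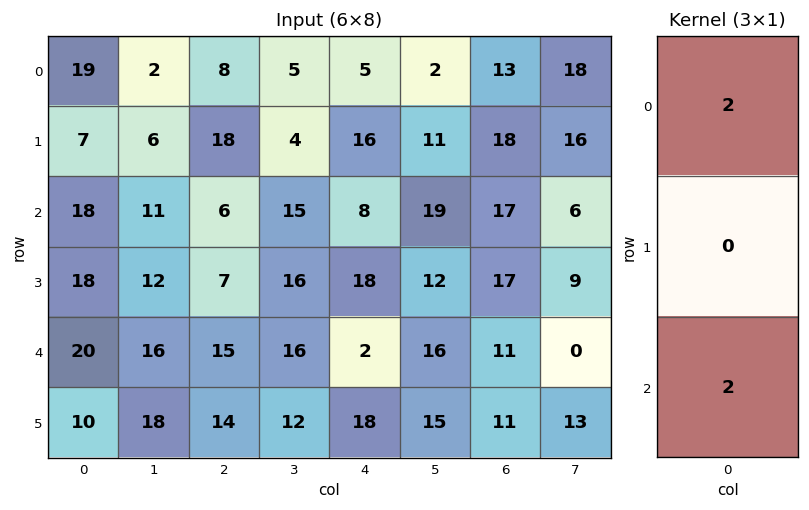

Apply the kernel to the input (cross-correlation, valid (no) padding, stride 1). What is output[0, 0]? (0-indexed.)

The receptive field on the input at this output position is [19 / 7 / 18]. Elementwise product with the kernel and sum: 19·2 + 18·2.

74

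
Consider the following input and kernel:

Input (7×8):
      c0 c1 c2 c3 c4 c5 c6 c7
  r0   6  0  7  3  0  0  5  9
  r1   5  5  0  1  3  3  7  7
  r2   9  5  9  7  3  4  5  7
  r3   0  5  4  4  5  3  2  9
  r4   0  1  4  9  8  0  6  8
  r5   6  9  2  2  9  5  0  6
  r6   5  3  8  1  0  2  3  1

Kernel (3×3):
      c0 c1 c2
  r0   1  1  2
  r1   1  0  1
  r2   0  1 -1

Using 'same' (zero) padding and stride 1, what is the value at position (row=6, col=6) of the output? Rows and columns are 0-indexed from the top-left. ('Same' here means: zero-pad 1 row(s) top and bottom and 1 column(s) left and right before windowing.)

The receptive field on the zero-padded input at this output position is [5 0 6 / 2 3 1 / 0 0 0]. Elementwise product with the kernel and sum: 5·1 + 0·1 + 6·2 + 2·1 + 1·1 + 0·1 + 0·-1.

20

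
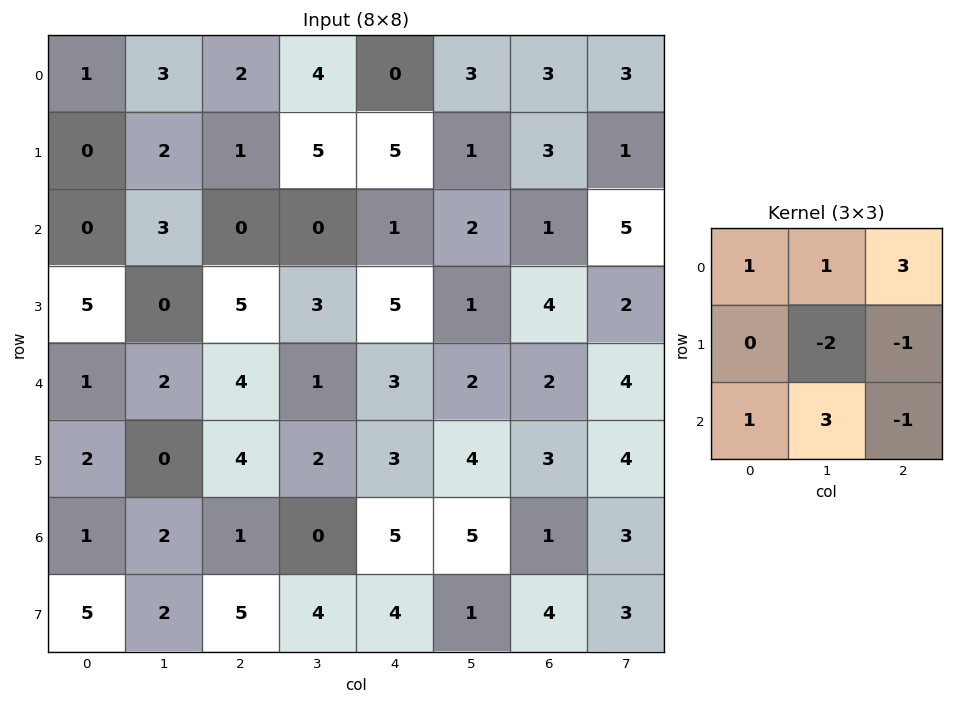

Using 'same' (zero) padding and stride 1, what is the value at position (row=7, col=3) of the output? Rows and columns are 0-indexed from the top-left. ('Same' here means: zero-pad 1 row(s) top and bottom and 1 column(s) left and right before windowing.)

4

The receptive field on the zero-padded input at this output position is [1 0 5 / 5 4 4 / 0 0 0]. Elementwise product with the kernel and sum: 1·1 + 0·1 + 5·3 + 4·-2 + 4·-1 + 0·1 + 0·3 + 0·-1.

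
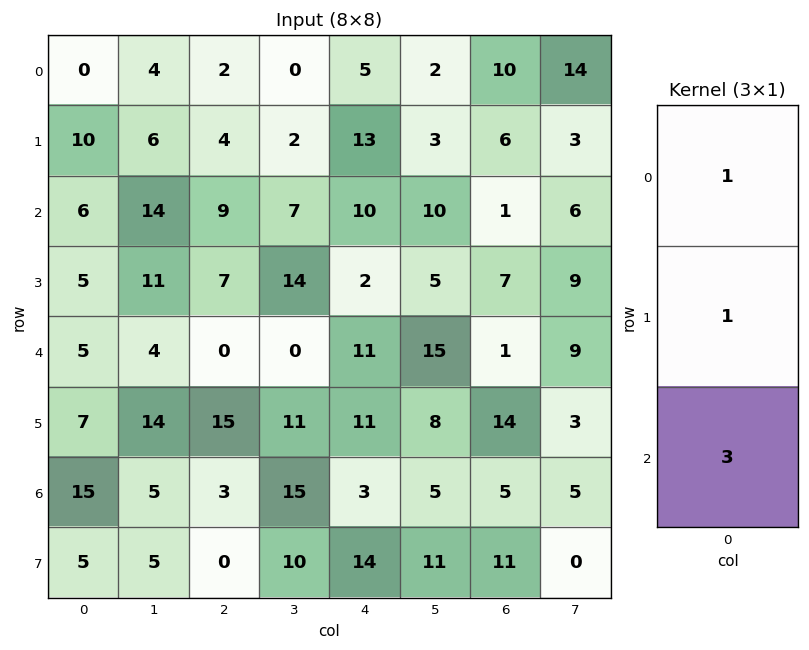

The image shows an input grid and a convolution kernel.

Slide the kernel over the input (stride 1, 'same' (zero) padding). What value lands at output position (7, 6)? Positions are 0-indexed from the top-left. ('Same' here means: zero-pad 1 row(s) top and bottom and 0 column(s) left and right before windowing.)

The receptive field on the zero-padded input at this output position is [5 / 11 / 0]. Elementwise product with the kernel and sum: 5·1 + 11·1 + 0·3.

16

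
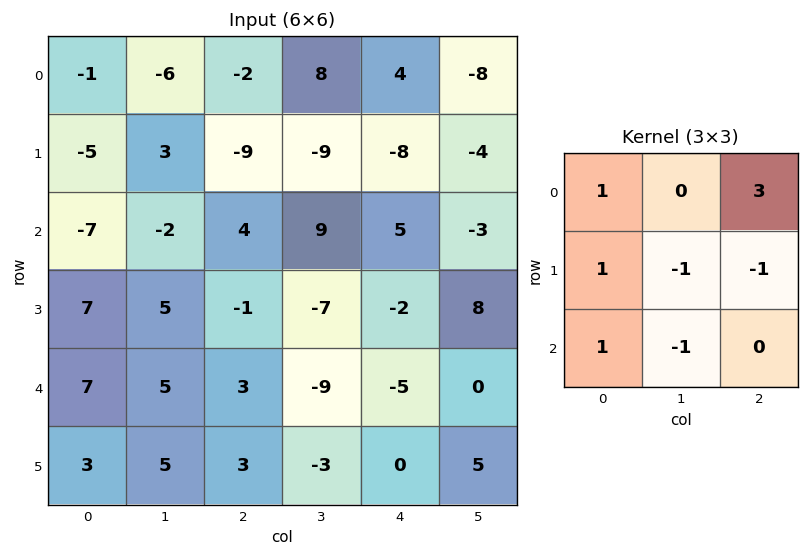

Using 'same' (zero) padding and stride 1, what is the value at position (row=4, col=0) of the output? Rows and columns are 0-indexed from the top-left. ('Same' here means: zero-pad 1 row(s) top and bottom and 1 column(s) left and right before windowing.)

0

The receptive field on the zero-padded input at this output position is [0 7 5 / 0 7 5 / 0 3 5]. Elementwise product with the kernel and sum: 0·1 + 5·3 + 0·1 + 7·-1 + 5·-1 + 0·1 + 3·-1.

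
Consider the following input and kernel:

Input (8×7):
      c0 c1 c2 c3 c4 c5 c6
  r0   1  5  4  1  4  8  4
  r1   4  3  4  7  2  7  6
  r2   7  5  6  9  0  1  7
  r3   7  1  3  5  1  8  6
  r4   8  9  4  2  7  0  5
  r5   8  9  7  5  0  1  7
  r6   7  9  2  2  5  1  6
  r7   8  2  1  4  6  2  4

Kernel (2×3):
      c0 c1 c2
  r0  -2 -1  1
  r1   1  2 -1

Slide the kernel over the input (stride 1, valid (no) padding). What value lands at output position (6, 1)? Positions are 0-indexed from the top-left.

The receptive field on the input at this output position is [9 2 2 / 2 1 4]. Elementwise product with the kernel and sum: 9·-2 + 2·-1 + 2·1 + 2·1 + 1·2 + 4·-1.

-18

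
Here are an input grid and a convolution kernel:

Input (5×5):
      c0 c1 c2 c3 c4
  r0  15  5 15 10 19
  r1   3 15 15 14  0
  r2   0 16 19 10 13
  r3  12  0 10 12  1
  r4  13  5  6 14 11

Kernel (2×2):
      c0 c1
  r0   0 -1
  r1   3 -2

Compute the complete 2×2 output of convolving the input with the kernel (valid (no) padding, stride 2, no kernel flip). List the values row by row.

Output[0,0]: The receptive field on the input at this output position is [15 5 / 3 15]. Elementwise product with the kernel and sum: 5·-1 + 3·3 + 15·-2.

-26 7
20 -4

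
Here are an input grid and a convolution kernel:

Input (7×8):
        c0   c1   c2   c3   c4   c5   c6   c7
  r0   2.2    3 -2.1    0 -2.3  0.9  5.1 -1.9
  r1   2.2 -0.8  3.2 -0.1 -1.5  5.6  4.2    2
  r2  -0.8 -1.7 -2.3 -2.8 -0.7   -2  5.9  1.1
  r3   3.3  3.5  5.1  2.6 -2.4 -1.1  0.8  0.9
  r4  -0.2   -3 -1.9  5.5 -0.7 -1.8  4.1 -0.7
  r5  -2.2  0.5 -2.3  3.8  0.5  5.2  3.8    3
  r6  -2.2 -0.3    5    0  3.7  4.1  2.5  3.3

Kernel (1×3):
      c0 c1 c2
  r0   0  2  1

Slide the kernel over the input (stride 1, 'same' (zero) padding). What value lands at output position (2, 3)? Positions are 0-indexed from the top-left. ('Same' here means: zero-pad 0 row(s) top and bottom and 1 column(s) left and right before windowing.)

-6.3

The receptive field on the zero-padded input at this output position is [-2.3 -2.8 -0.7]. Elementwise product with the kernel and sum: -2.8·2 + -0.7·1.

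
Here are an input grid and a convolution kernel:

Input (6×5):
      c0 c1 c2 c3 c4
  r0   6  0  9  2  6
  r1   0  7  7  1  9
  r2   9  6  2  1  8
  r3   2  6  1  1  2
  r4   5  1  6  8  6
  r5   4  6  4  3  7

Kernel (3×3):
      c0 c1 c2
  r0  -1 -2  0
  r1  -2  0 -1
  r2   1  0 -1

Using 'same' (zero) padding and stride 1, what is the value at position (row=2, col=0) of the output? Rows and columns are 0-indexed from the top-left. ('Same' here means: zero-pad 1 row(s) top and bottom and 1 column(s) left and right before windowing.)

-12

The receptive field on the zero-padded input at this output position is [0 0 7 / 0 9 6 / 0 2 6]. Elementwise product with the kernel and sum: 0·-1 + 0·-2 + 0·-2 + 6·-1 + 0·1 + 6·-1.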